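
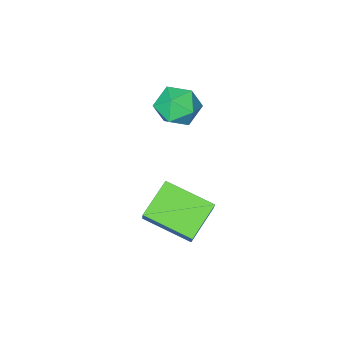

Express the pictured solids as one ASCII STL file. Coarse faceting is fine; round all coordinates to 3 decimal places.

solid 
facet normal -0.591 0.693 0.412
outer loop
vertex -3.149 -0.044 -0.668
vertex -3.84 -0.433 -1.005
vertex -3.558 -0.658 -0.222
endloop
endfacet
facet normal -0.007 0.591 0.807
outer loop
vertex -3.149 -0.044 -0.668
vertex -3.558 -0.658 -0.222
vertex -2.696 -0.634 -0.232
endloop
endfacet
facet normal 0.562 0.725 0.398
outer loop
vertex -3.149 -0.044 -0.668
vertex -2.696 -0.634 -0.232
vertex -2.445 -0.395 -1.022
endloop
endfacet
facet normal 0.329 0.911 -0.250
outer loop
vertex -3.149 -0.044 -0.668
vertex -2.445 -0.395 -1.022
vertex -3.152 -0.271 -1.5
endloop
endfacet
facet normal -0.384 0.891 -0.242
outer loop
vertex -3.149 -0.044 -0.668
vertex -3.152 -0.271 -1.5
vertex -3.84 -0.433 -1.005
endloop
endfacet
facet normal 0.014 -0.097 0.995
outer loop
vertex -2.696 -0.634 -0.232
vertex -3.558 -0.658 -0.222
vertex -3.108 -1.389 -0.3
endloop
endfacet
facet normal -0.932 0.069 0.356
outer loop
vertex -3.558 -0.658 -0.222
vertex -3.84 -0.433 -1.005
vertex -3.815 -1.265 -0.778
endloop
endfacet
facet normal -0.597 0.389 -0.702
outer loop
vertex -3.84 -0.433 -1.005
vertex -3.152 -0.271 -1.5
vertex -3.564 -1.026 -1.568
endloop
endfacet
facet normal 0.558 0.420 -0.716
outer loop
vertex -3.152 -0.271 -1.5
vertex -2.445 -0.395 -1.022
vertex -2.702 -1.002 -1.578
endloop
endfacet
facet normal 0.935 0.119 0.333
outer loop
vertex -2.445 -0.395 -1.022
vertex -2.696 -0.634 -0.232
vertex -2.42 -1.227 -0.795
endloop
endfacet
facet normal -0.329 -0.911 0.250
outer loop
vertex -3.111 -1.616 -1.132
vertex -3.108 -1.389 -0.3
vertex -3.815 -1.265 -0.778
endloop
endfacet
facet normal -0.562 -0.725 -0.398
outer loop
vertex -3.111 -1.616 -1.132
vertex -3.815 -1.265 -0.778
vertex -3.564 -1.026 -1.568
endloop
endfacet
facet normal 0.007 -0.591 -0.807
outer loop
vertex -3.111 -1.616 -1.132
vertex -3.564 -1.026 -1.568
vertex -2.702 -1.002 -1.578
endloop
endfacet
facet normal 0.591 -0.693 -0.412
outer loop
vertex -3.111 -1.616 -1.132
vertex -2.702 -1.002 -1.578
vertex -2.42 -1.227 -0.795
endloop
endfacet
facet normal 0.384 -0.891 0.242
outer loop
vertex -3.111 -1.616 -1.132
vertex -2.42 -1.227 -0.795
vertex -3.108 -1.389 -0.3
endloop
endfacet
facet normal -0.558 -0.420 0.716
outer loop
vertex -3.815 -1.265 -0.778
vertex -3.108 -1.389 -0.3
vertex -3.558 -0.658 -0.222
endloop
endfacet
facet normal -0.935 -0.119 -0.333
outer loop
vertex -3.564 -1.026 -1.568
vertex -3.815 -1.265 -0.778
vertex -3.84 -0.433 -1.005
endloop
endfacet
facet normal -0.014 0.097 -0.995
outer loop
vertex -2.702 -1.002 -1.578
vertex -3.564 -1.026 -1.568
vertex -3.152 -0.271 -1.5
endloop
endfacet
facet normal 0.932 -0.069 -0.356
outer loop
vertex -2.42 -1.227 -0.795
vertex -2.702 -1.002 -1.578
vertex -2.445 -0.395 -1.022
endloop
endfacet
facet normal 0.597 -0.389 0.702
outer loop
vertex -3.108 -1.389 -0.3
vertex -2.42 -1.227 -0.795
vertex -2.696 -0.634 -0.232
endloop
endfacet
facet normal -0.339 -0.494 -0.800
outer loop
vertex 0.12 1.656 -2.878
vertex -1.032 1.279 -2.157
vertex -0.688 3.087 -3.419
endloop
endfacet
facet normal 0.816 0.268 -0.512
outer loop
vertex -0.308 3.641 -2.523
vertex 0.12 1.656 -2.878
vertex -0.688 3.087 -3.419
endloop
endfacet
facet normal -0.339 -0.494 -0.801
outer loop
vertex -0.688 3.087 -3.419
vertex -1.032 1.279 -2.157
vertex -1.839 2.71 -2.699
endloop
endfacet
facet normal -0.467 0.827 -0.313
outer loop
vertex -1.839 2.71 -2.699
vertex -0.308 3.641 -2.523
vertex -0.688 3.087 -3.419
endloop
endfacet
facet normal 0.467 -0.827 0.313
outer loop
vertex 0.12 1.656 -2.878
vertex -0.652 1.833 -1.261
vertex -1.032 1.279 -2.157
endloop
endfacet
facet normal 0.817 0.268 -0.511
outer loop
vertex 0.499 2.21 -1.981
vertex 0.12 1.656 -2.878
vertex -0.308 3.641 -2.523
endloop
endfacet
facet normal 0.467 -0.827 0.313
outer loop
vertex 0.499 2.21 -1.981
vertex -0.652 1.833 -1.261
vertex 0.12 1.656 -2.878
endloop
endfacet
facet normal -0.817 -0.267 0.511
outer loop
vertex -1.032 1.279 -2.157
vertex -0.652 1.833 -1.261
vertex -1.839 2.71 -2.699
endloop
endfacet
facet normal -0.467 0.827 -0.313
outer loop
vertex -1.46 3.264 -1.802
vertex -0.308 3.641 -2.523
vertex -1.839 2.71 -2.699
endloop
endfacet
facet normal -0.817 -0.268 0.511
outer loop
vertex -1.839 2.71 -2.699
vertex -0.652 1.833 -1.261
vertex -1.46 3.264 -1.802
endloop
endfacet
facet normal 0.339 0.494 0.800
outer loop
vertex -1.46 3.264 -1.802
vertex 0.499 2.21 -1.981
vertex -0.308 3.641 -2.523
endloop
endfacet
facet normal 0.339 0.494 0.801
outer loop
vertex -0.652 1.833 -1.261
vertex 0.499 2.21 -1.981
vertex -1.46 3.264 -1.802
endloop
endfacet

endsolid


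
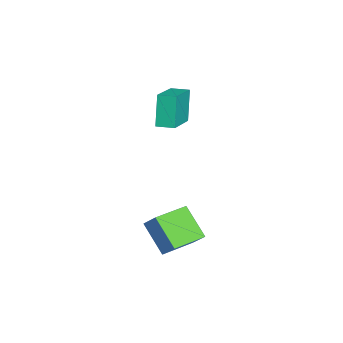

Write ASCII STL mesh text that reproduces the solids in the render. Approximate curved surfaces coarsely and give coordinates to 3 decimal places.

solid 
facet normal -0.891 0.242 -0.385
outer loop
vertex -3.5 -3.235 1.766
vertex -3.288 -2.363 1.823
vertex -2.816 -3.295 0.145
endloop
endfacet
facet normal -0.236 -0.970 -0.064
outer loop
vertex -0.892 -3.817 0.977
vertex -3.5 -3.235 1.766
vertex -2.816 -3.295 0.145
endloop
endfacet
facet normal -0.891 0.242 -0.385
outer loop
vertex -2.816 -3.295 0.145
vertex -3.288 -2.363 1.823
vertex -2.604 -2.422 0.203
endloop
endfacet
facet normal 0.389 -0.033 -0.921
outer loop
vertex -2.604 -2.422 0.203
vertex -0.892 -3.817 0.977
vertex -2.816 -3.295 0.145
endloop
endfacet
facet normal -0.389 0.034 0.921
outer loop
vertex -3.5 -3.235 1.766
vertex -1.364 -2.885 2.655
vertex -3.288 -2.363 1.823
endloop
endfacet
facet normal -0.236 -0.970 -0.064
outer loop
vertex -1.576 -3.758 2.597
vertex -3.5 -3.235 1.766
vertex -0.892 -3.817 0.977
endloop
endfacet
facet normal -0.389 0.033 0.921
outer loop
vertex -1.576 -3.758 2.597
vertex -1.364 -2.885 2.655
vertex -3.5 -3.235 1.766
endloop
endfacet
facet normal 0.235 0.970 0.064
outer loop
vertex -3.288 -2.363 1.823
vertex -1.364 -2.885 2.655
vertex -2.604 -2.422 0.203
endloop
endfacet
facet normal 0.388 -0.034 -0.921
outer loop
vertex -0.68 -2.945 1.034
vertex -0.892 -3.817 0.977
vertex -2.604 -2.422 0.203
endloop
endfacet
facet normal 0.236 0.970 0.064
outer loop
vertex -2.604 -2.422 0.203
vertex -1.364 -2.885 2.655
vertex -0.68 -2.945 1.034
endloop
endfacet
facet normal 0.891 -0.242 0.385
outer loop
vertex -0.68 -2.945 1.034
vertex -1.576 -3.758 2.597
vertex -0.892 -3.817 0.977
endloop
endfacet
facet normal 0.891 -0.242 0.385
outer loop
vertex -1.364 -2.885 2.655
vertex -1.576 -3.758 2.597
vertex -0.68 -2.945 1.034
endloop
endfacet
facet normal -0.685 0.724 -0.084
outer loop
vertex 0.796 -2.928 -3.553
vertex 1.276 -2.38 -2.743
vertex 1.858 -2.064 -4.767
endloop
endfacet
facet normal -0.441 -0.503 -0.743
outer loop
vertex 3.084 -3.36 -4.617
vertex 0.796 -2.928 -3.553
vertex 1.858 -2.064 -4.767
endloop
endfacet
facet normal -0.685 0.724 -0.084
outer loop
vertex 1.858 -2.064 -4.767
vertex 1.276 -2.38 -2.743
vertex 2.338 -1.516 -3.957
endloop
endfacet
facet normal 0.580 0.472 -0.663
outer loop
vertex 2.338 -1.516 -3.957
vertex 3.084 -3.36 -4.617
vertex 1.858 -2.064 -4.767
endloop
endfacet
facet normal -0.580 -0.472 0.663
outer loop
vertex 0.796 -2.928 -3.553
vertex 2.502 -3.676 -2.593
vertex 1.276 -2.38 -2.743
endloop
endfacet
facet normal -0.441 -0.503 -0.743
outer loop
vertex 2.022 -4.224 -3.403
vertex 0.796 -2.928 -3.553
vertex 3.084 -3.36 -4.617
endloop
endfacet
facet normal -0.580 -0.472 0.663
outer loop
vertex 2.022 -4.224 -3.403
vertex 2.502 -3.676 -2.593
vertex 0.796 -2.928 -3.553
endloop
endfacet
facet normal 0.441 0.503 0.743
outer loop
vertex 1.276 -2.38 -2.743
vertex 2.502 -3.676 -2.593
vertex 2.338 -1.516 -3.957
endloop
endfacet
facet normal 0.580 0.472 -0.663
outer loop
vertex 3.564 -2.812 -3.807
vertex 3.084 -3.36 -4.617
vertex 2.338 -1.516 -3.957
endloop
endfacet
facet normal 0.441 0.503 0.743
outer loop
vertex 2.338 -1.516 -3.957
vertex 2.502 -3.676 -2.593
vertex 3.564 -2.812 -3.807
endloop
endfacet
facet normal 0.685 -0.724 0.084
outer loop
vertex 3.564 -2.812 -3.807
vertex 2.022 -4.224 -3.403
vertex 3.084 -3.36 -4.617
endloop
endfacet
facet normal 0.685 -0.724 0.084
outer loop
vertex 2.502 -3.676 -2.593
vertex 2.022 -4.224 -3.403
vertex 3.564 -2.812 -3.807
endloop
endfacet

endsolid


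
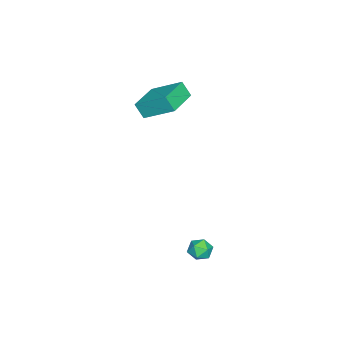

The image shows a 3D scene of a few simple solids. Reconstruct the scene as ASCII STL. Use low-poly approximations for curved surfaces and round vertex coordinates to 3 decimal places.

solid 
facet normal -0.786 0.410 0.463
outer loop
vertex 2.404 0.577 -2.194
vertex 2.784 0.735 -1.688
vertex 2.71 1.153 -2.184
endloop
endfacet
facet normal -0.854 0.458 -0.245
outer loop
vertex 2.404 0.577 -2.194
vertex 2.71 1.153 -2.184
vertex 2.683 0.807 -2.736
endloop
endfacet
facet normal -0.833 -0.203 -0.515
outer loop
vertex 2.404 0.577 -2.194
vertex 2.683 0.807 -2.736
vertex 2.741 0.177 -2.582
endloop
endfacet
facet normal -0.751 -0.659 0.027
outer loop
vertex 2.404 0.577 -2.194
vertex 2.741 0.177 -2.582
vertex 2.804 0.132 -1.935
endloop
endfacet
facet normal -0.723 -0.282 0.631
outer loop
vertex 2.404 0.577 -2.194
vertex 2.804 0.132 -1.935
vertex 2.784 0.735 -1.688
endloop
endfacet
facet normal -0.291 0.817 -0.498
outer loop
vertex 2.683 0.807 -2.736
vertex 2.71 1.153 -2.184
vertex 3.236 1.108 -2.565
endloop
endfacet
facet normal -0.180 0.739 0.649
outer loop
vertex 2.71 1.153 -2.184
vertex 2.784 0.735 -1.688
vertex 3.299 1.063 -1.918
endloop
endfacet
facet normal -0.078 -0.380 0.922
outer loop
vertex 2.784 0.735 -1.688
vertex 2.804 0.132 -1.935
vertex 3.357 0.433 -1.764
endloop
endfacet
facet normal -0.126 -0.990 -0.057
outer loop
vertex 2.804 0.132 -1.935
vertex 2.741 0.177 -2.582
vertex 3.33 0.087 -2.316
endloop
endfacet
facet normal -0.256 -0.252 -0.933
outer loop
vertex 2.741 0.177 -2.582
vertex 2.683 0.807 -2.736
vertex 3.256 0.505 -2.812
endloop
endfacet
facet normal 0.751 0.659 -0.027
outer loop
vertex 3.636 0.663 -2.306
vertex 3.236 1.108 -2.565
vertex 3.299 1.063 -1.918
endloop
endfacet
facet normal 0.833 0.203 0.515
outer loop
vertex 3.636 0.663 -2.306
vertex 3.299 1.063 -1.918
vertex 3.357 0.433 -1.764
endloop
endfacet
facet normal 0.854 -0.458 0.245
outer loop
vertex 3.636 0.663 -2.306
vertex 3.357 0.433 -1.764
vertex 3.33 0.087 -2.316
endloop
endfacet
facet normal 0.786 -0.410 -0.463
outer loop
vertex 3.636 0.663 -2.306
vertex 3.33 0.087 -2.316
vertex 3.256 0.505 -2.812
endloop
endfacet
facet normal 0.723 0.282 -0.631
outer loop
vertex 3.636 0.663 -2.306
vertex 3.256 0.505 -2.812
vertex 3.236 1.108 -2.565
endloop
endfacet
facet normal 0.126 0.990 0.057
outer loop
vertex 3.299 1.063 -1.918
vertex 3.236 1.108 -2.565
vertex 2.71 1.153 -2.184
endloop
endfacet
facet normal 0.256 0.252 0.933
outer loop
vertex 3.357 0.433 -1.764
vertex 3.299 1.063 -1.918
vertex 2.784 0.735 -1.688
endloop
endfacet
facet normal 0.291 -0.817 0.498
outer loop
vertex 3.33 0.087 -2.316
vertex 3.357 0.433 -1.764
vertex 2.804 0.132 -1.935
endloop
endfacet
facet normal 0.180 -0.739 -0.649
outer loop
vertex 3.256 0.505 -2.812
vertex 3.33 0.087 -2.316
vertex 2.741 0.177 -2.582
endloop
endfacet
facet normal 0.078 0.380 -0.922
outer loop
vertex 3.236 1.108 -2.565
vertex 3.256 0.505 -2.812
vertex 2.683 0.807 -2.736
endloop
endfacet
facet normal -0.991 0.126 -0.048
outer loop
vertex -4.21 -4.127 2.769
vertex -4.054 -2.525 3.76
vertex -4.109 -3.642 1.97
endloop
endfacet
facet normal -0.082 -0.847 -0.525
outer loop
vertex -2.286 -3.875 2.06
vertex -4.21 -4.127 2.769
vertex -4.109 -3.642 1.97
endloop
endfacet
facet normal -0.991 0.126 -0.048
outer loop
vertex -4.109 -3.642 1.97
vertex -4.054 -2.525 3.76
vertex -3.953 -2.04 2.961
endloop
endfacet
facet normal 0.108 0.515 -0.850
outer loop
vertex -3.953 -2.04 2.961
vertex -2.286 -3.875 2.06
vertex -4.109 -3.642 1.97
endloop
endfacet
facet normal -0.108 -0.515 0.850
outer loop
vertex -4.21 -4.127 2.769
vertex -2.231 -2.758 3.85
vertex -4.054 -2.525 3.76
endloop
endfacet
facet normal -0.082 -0.847 -0.525
outer loop
vertex -2.387 -4.36 2.859
vertex -4.21 -4.127 2.769
vertex -2.286 -3.875 2.06
endloop
endfacet
facet normal -0.108 -0.515 0.850
outer loop
vertex -2.387 -4.36 2.859
vertex -2.231 -2.758 3.85
vertex -4.21 -4.127 2.769
endloop
endfacet
facet normal 0.082 0.847 0.525
outer loop
vertex -4.054 -2.525 3.76
vertex -2.231 -2.758 3.85
vertex -3.953 -2.04 2.961
endloop
endfacet
facet normal 0.108 0.515 -0.850
outer loop
vertex -2.13 -2.273 3.051
vertex -2.286 -3.875 2.06
vertex -3.953 -2.04 2.961
endloop
endfacet
facet normal 0.082 0.847 0.525
outer loop
vertex -3.953 -2.04 2.961
vertex -2.231 -2.758 3.85
vertex -2.13 -2.273 3.051
endloop
endfacet
facet normal 0.991 -0.126 0.048
outer loop
vertex -2.13 -2.273 3.051
vertex -2.387 -4.36 2.859
vertex -2.286 -3.875 2.06
endloop
endfacet
facet normal 0.991 -0.126 0.048
outer loop
vertex -2.231 -2.758 3.85
vertex -2.387 -4.36 2.859
vertex -2.13 -2.273 3.051
endloop
endfacet

endsolid


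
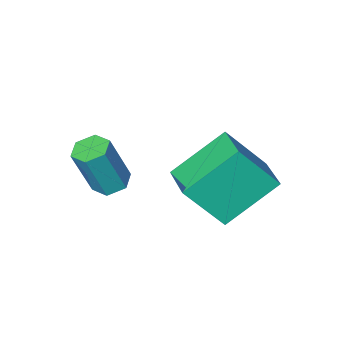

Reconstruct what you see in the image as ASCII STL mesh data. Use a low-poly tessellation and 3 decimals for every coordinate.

solid 
facet normal -0.552 0.301 -0.778
outer loop
vertex -3.976 2.421 -2.588
vertex -3.615 3.65 -2.369
vertex -2.404 2.174 -3.799
endloop
endfacet
facet normal -0.278 -0.946 -0.168
outer loop
vertex -1.405 1.63 -2.391
vertex -3.976 2.421 -2.588
vertex -2.404 2.174 -3.799
endloop
endfacet
facet normal -0.552 0.301 -0.778
outer loop
vertex -2.404 2.174 -3.799
vertex -3.615 3.65 -2.369
vertex -2.043 3.403 -3.58
endloop
endfacet
facet normal 0.786 -0.123 -0.605
outer loop
vertex -2.043 3.403 -3.58
vertex -1.405 1.63 -2.391
vertex -2.404 2.174 -3.799
endloop
endfacet
facet normal -0.786 0.123 0.605
outer loop
vertex -3.976 2.421 -2.588
vertex -2.616 3.106 -0.961
vertex -3.615 3.65 -2.369
endloop
endfacet
facet normal -0.278 -0.946 -0.168
outer loop
vertex -2.977 1.877 -1.18
vertex -3.976 2.421 -2.588
vertex -1.405 1.63 -2.391
endloop
endfacet
facet normal -0.786 0.123 0.605
outer loop
vertex -2.977 1.877 -1.18
vertex -2.616 3.106 -0.961
vertex -3.976 2.421 -2.588
endloop
endfacet
facet normal 0.278 0.946 0.168
outer loop
vertex -3.615 3.65 -2.369
vertex -2.616 3.106 -0.961
vertex -2.043 3.403 -3.58
endloop
endfacet
facet normal 0.786 -0.123 -0.605
outer loop
vertex -1.044 2.859 -2.172
vertex -1.405 1.63 -2.391
vertex -2.043 3.403 -3.58
endloop
endfacet
facet normal 0.278 0.946 0.168
outer loop
vertex -2.043 3.403 -3.58
vertex -2.616 3.106 -0.961
vertex -1.044 2.859 -2.172
endloop
endfacet
facet normal 0.552 -0.301 0.778
outer loop
vertex -1.044 2.859 -2.172
vertex -2.977 1.877 -1.18
vertex -1.405 1.63 -2.391
endloop
endfacet
facet normal 0.552 -0.301 0.778
outer loop
vertex -2.616 3.106 -0.961
vertex -2.977 1.877 -1.18
vertex -1.044 2.859 -2.172
endloop
endfacet
facet normal -0.333 0.063 -0.941
outer loop
vertex -0.167 0.312 -3.844
vertex -0.558 -0.116 -3.734
vertex -0.706 0.448 -3.644
endloop
endfacet
facet normal 0.238 0.971 -0.020
outer loop
vertex -0.167 0.312 -3.844
vertex -0.706 0.448 -3.644
vertex 0.408 0.205 -2.216
endloop
endfacet
facet normal 0.237 0.971 -0.019
outer loop
vertex 0.408 0.205 -2.216
vertex -0.706 0.448 -3.644
vertex -0.13 0.34 -2.016
endloop
endfacet
facet normal 0.334 -0.062 0.941
outer loop
vertex 0.408 0.205 -2.216
vertex -0.13 0.34 -2.016
vertex 0.018 -0.224 -2.106
endloop
endfacet
facet normal -0.332 0.063 -0.941
outer loop
vertex -0.706 0.448 -3.644
vertex -0.558 -0.116 -3.734
vertex -1.096 0.019 -3.535
endloop
endfacet
facet normal -0.673 0.684 0.283
outer loop
vertex -0.706 0.448 -3.644
vertex -1.096 0.019 -3.535
vertex -0.13 0.34 -2.016
endloop
endfacet
facet normal -0.671 0.685 0.282
outer loop
vertex -0.13 0.34 -2.016
vertex -1.096 0.019 -3.535
vertex -0.521 -0.088 -1.907
endloop
endfacet
facet normal 0.332 -0.063 0.941
outer loop
vertex -0.13 0.34 -2.016
vertex -0.521 -0.088 -1.907
vertex 0.018 -0.224 -2.106
endloop
endfacet
facet normal -0.333 0.061 -0.941
outer loop
vertex -1.096 0.019 -3.535
vertex -0.558 -0.116 -3.734
vertex -0.948 -0.545 -3.624
endloop
endfacet
facet normal -0.909 -0.286 0.302
outer loop
vertex -1.096 0.019 -3.535
vertex -0.948 -0.545 -3.624
vertex -0.521 -0.088 -1.907
endloop
endfacet
facet normal -0.909 -0.286 0.302
outer loop
vertex -0.521 -0.088 -1.907
vertex -0.948 -0.545 -3.624
vertex -0.373 -0.652 -1.996
endloop
endfacet
facet normal 0.332 -0.061 0.941
outer loop
vertex -0.521 -0.088 -1.907
vertex -0.373 -0.652 -1.996
vertex 0.018 -0.224 -2.106
endloop
endfacet
facet normal -0.334 0.062 -0.941
outer loop
vertex -0.948 -0.545 -3.624
vertex -0.558 -0.116 -3.734
vertex -0.41 -0.68 -3.824
endloop
endfacet
facet normal -0.236 -0.971 0.020
outer loop
vertex -0.948 -0.545 -3.624
vertex -0.41 -0.68 -3.824
vertex -0.373 -0.652 -1.996
endloop
endfacet
facet normal -0.238 -0.971 0.020
outer loop
vertex -0.373 -0.652 -1.996
vertex -0.41 -0.68 -3.824
vertex 0.166 -0.788 -2.196
endloop
endfacet
facet normal 0.333 -0.063 0.941
outer loop
vertex -0.373 -0.652 -1.996
vertex 0.166 -0.788 -2.196
vertex 0.018 -0.224 -2.106
endloop
endfacet
facet normal -0.332 0.063 -0.941
outer loop
vertex -0.41 -0.68 -3.824
vertex -0.558 -0.116 -3.734
vertex -0.019 -0.252 -3.933
endloop
endfacet
facet normal 0.671 -0.685 -0.283
outer loop
vertex -0.41 -0.68 -3.824
vertex -0.019 -0.252 -3.933
vertex 0.166 -0.788 -2.196
endloop
endfacet
facet normal 0.673 -0.684 -0.283
outer loop
vertex 0.166 -0.788 -2.196
vertex -0.019 -0.252 -3.933
vertex 0.556 -0.359 -2.305
endloop
endfacet
facet normal 0.332 -0.063 0.941
outer loop
vertex 0.166 -0.788 -2.196
vertex 0.556 -0.359 -2.305
vertex 0.018 -0.224 -2.106
endloop
endfacet
facet normal -0.332 0.061 -0.941
outer loop
vertex -0.019 -0.252 -3.933
vertex -0.558 -0.116 -3.734
vertex -0.167 0.312 -3.844
endloop
endfacet
facet normal 0.909 0.286 -0.302
outer loop
vertex -0.019 -0.252 -3.933
vertex -0.167 0.312 -3.844
vertex 0.556 -0.359 -2.305
endloop
endfacet
facet normal 0.909 0.286 -0.302
outer loop
vertex 0.556 -0.359 -2.305
vertex -0.167 0.312 -3.844
vertex 0.408 0.205 -2.216
endloop
endfacet
facet normal 0.333 -0.061 0.941
outer loop
vertex 0.556 -0.359 -2.305
vertex 0.408 0.205 -2.216
vertex 0.018 -0.224 -2.106
endloop
endfacet

endsolid


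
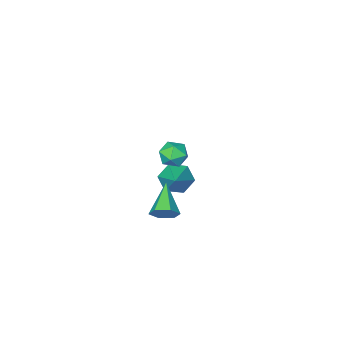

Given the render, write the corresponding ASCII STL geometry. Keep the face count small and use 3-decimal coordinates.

solid 
facet normal -0.828 0.524 0.199
outer loop
vertex 1.1 1.722 3.667
vertex 1.135 1.495 4.41
vertex 1.494 2.148 4.185
endloop
endfacet
facet normal -0.458 0.825 -0.331
outer loop
vertex 1.1 1.722 3.667
vertex 1.494 2.148 4.185
vertex 1.789 2.027 3.475
endloop
endfacet
facet normal -0.390 0.345 -0.854
outer loop
vertex 1.1 1.722 3.667
vertex 1.789 2.027 3.475
vertex 1.613 1.3 3.262
endloop
endfacet
facet normal -0.719 -0.253 -0.647
outer loop
vertex 1.1 1.722 3.667
vertex 1.613 1.3 3.262
vertex 1.209 0.971 3.84
endloop
endfacet
facet normal -0.990 -0.143 0.003
outer loop
vertex 1.1 1.722 3.667
vertex 1.209 0.971 3.84
vertex 1.135 1.495 4.41
endloop
endfacet
facet normal 0.196 0.977 -0.085
outer loop
vertex 1.789 2.027 3.475
vertex 1.494 2.148 4.185
vertex 2.251 1.989 4.1
endloop
endfacet
facet normal -0.404 0.489 0.773
outer loop
vertex 1.494 2.148 4.185
vertex 1.135 1.495 4.41
vertex 1.847 1.66 4.678
endloop
endfacet
facet normal -0.666 -0.590 0.456
outer loop
vertex 1.135 1.495 4.41
vertex 1.209 0.971 3.84
vertex 1.671 0.933 4.465
endloop
endfacet
facet normal -0.229 -0.769 -0.597
outer loop
vertex 1.209 0.971 3.84
vertex 1.613 1.3 3.262
vertex 1.966 0.812 3.755
endloop
endfacet
facet normal 0.304 0.199 -0.931
outer loop
vertex 1.613 1.3 3.262
vertex 1.789 2.027 3.475
vertex 2.325 1.465 3.53
endloop
endfacet
facet normal 0.719 0.253 0.647
outer loop
vertex 2.36 1.238 4.273
vertex 2.251 1.989 4.1
vertex 1.847 1.66 4.678
endloop
endfacet
facet normal 0.390 -0.345 0.854
outer loop
vertex 2.36 1.238 4.273
vertex 1.847 1.66 4.678
vertex 1.671 0.933 4.465
endloop
endfacet
facet normal 0.458 -0.825 0.331
outer loop
vertex 2.36 1.238 4.273
vertex 1.671 0.933 4.465
vertex 1.966 0.812 3.755
endloop
endfacet
facet normal 0.828 -0.524 -0.199
outer loop
vertex 2.36 1.238 4.273
vertex 1.966 0.812 3.755
vertex 2.325 1.465 3.53
endloop
endfacet
facet normal 0.990 0.143 -0.003
outer loop
vertex 2.36 1.238 4.273
vertex 2.325 1.465 3.53
vertex 2.251 1.989 4.1
endloop
endfacet
facet normal 0.229 0.769 0.597
outer loop
vertex 1.847 1.66 4.678
vertex 2.251 1.989 4.1
vertex 1.494 2.148 4.185
endloop
endfacet
facet normal -0.304 -0.199 0.931
outer loop
vertex 1.671 0.933 4.465
vertex 1.847 1.66 4.678
vertex 1.135 1.495 4.41
endloop
endfacet
facet normal -0.196 -0.977 0.085
outer loop
vertex 1.966 0.812 3.755
vertex 1.671 0.933 4.465
vertex 1.209 0.971 3.84
endloop
endfacet
facet normal 0.404 -0.489 -0.773
outer loop
vertex 2.325 1.465 3.53
vertex 1.966 0.812 3.755
vertex 1.613 1.3 3.262
endloop
endfacet
facet normal 0.666 0.590 -0.456
outer loop
vertex 2.251 1.989 4.1
vertex 2.325 1.465 3.53
vertex 1.789 2.027 3.475
endloop
endfacet
facet normal -0.507 -0.670 -0.543
outer loop
vertex -1.241 -3.521 -3.221
vertex -1.926 -3.523 -2.578
vertex -1.958 -2.917 -3.296
endloop
endfacet
facet normal 0.575 0.616 -0.539
outer loop
vertex -1.241 -3.521 -3.221
vertex -1.958 -2.917 -3.296
vertex -1.014 -2.317 -1.602
endloop
endfacet
facet normal -0.507 -0.670 -0.543
outer loop
vertex -1.958 -2.917 -3.296
vertex -1.926 -3.523 -2.578
vertex -2.643 -2.92 -2.653
endloop
endfacet
facet normal -0.211 0.952 -0.220
outer loop
vertex -1.958 -2.917 -3.296
vertex -2.643 -2.92 -2.653
vertex -1.014 -2.317 -1.602
endloop
endfacet
facet normal -0.507 -0.670 -0.543
outer loop
vertex -2.643 -2.92 -2.653
vertex -1.926 -3.523 -2.578
vertex -2.612 -3.525 -1.935
endloop
endfacet
facet normal -0.576 0.613 0.541
outer loop
vertex -2.643 -2.92 -2.653
vertex -2.612 -3.525 -1.935
vertex -1.014 -2.317 -1.602
endloop
endfacet
facet normal -0.507 -0.670 -0.543
outer loop
vertex -2.612 -3.525 -1.935
vertex -1.926 -3.523 -2.578
vertex -1.895 -4.128 -1.86
endloop
endfacet
facet normal -0.157 -0.064 0.986
outer loop
vertex -2.612 -3.525 -1.935
vertex -1.895 -4.128 -1.86
vertex -1.014 -2.317 -1.602
endloop
endfacet
facet normal -0.507 -0.670 -0.542
outer loop
vertex -1.895 -4.128 -1.86
vertex -1.926 -3.523 -2.578
vertex -1.21 -4.126 -2.503
endloop
endfacet
facet normal 0.628 -0.400 0.668
outer loop
vertex -1.895 -4.128 -1.86
vertex -1.21 -4.126 -2.503
vertex -1.014 -2.317 -1.602
endloop
endfacet
facet normal -0.507 -0.670 -0.542
outer loop
vertex -1.21 -4.126 -2.503
vertex -1.926 -3.523 -2.578
vertex -1.241 -3.521 -3.221
endloop
endfacet
facet normal 0.994 -0.061 -0.094
outer loop
vertex -1.21 -4.126 -2.503
vertex -1.241 -3.521 -3.221
vertex -1.014 -2.317 -1.602
endloop
endfacet
facet normal 0.522 0.679 -0.516
outer loop
vertex 2.273 0.719 -0.248
vertex 1.731 0.742 -0.766
vertex 1.708 1.207 -0.177
endloop
endfacet
facet normal 0.212 0.104 0.972
outer loop
vertex 2.273 0.719 -0.248
vertex 1.708 1.207 -0.177
vertex 0.729 -0.562 0.226
endloop
endfacet
facet normal 0.521 0.680 -0.516
outer loop
vertex 1.708 1.207 -0.177
vertex 1.731 0.742 -0.766
vertex 1.165 1.23 -0.695
endloop
endfacet
facet normal -0.596 0.477 0.646
outer loop
vertex 1.708 1.207 -0.177
vertex 1.165 1.23 -0.695
vertex 0.729 -0.562 0.226
endloop
endfacet
facet normal 0.521 0.680 -0.516
outer loop
vertex 1.165 1.23 -0.695
vertex 1.731 0.742 -0.766
vertex 1.188 0.766 -1.283
endloop
endfacet
facet normal -0.975 0.155 -0.160
outer loop
vertex 1.165 1.23 -0.695
vertex 1.188 0.766 -1.283
vertex 0.729 -0.562 0.226
endloop
endfacet
facet normal 0.522 0.679 -0.516
outer loop
vertex 1.188 0.766 -1.283
vertex 1.731 0.742 -0.766
vertex 1.753 0.278 -1.354
endloop
endfacet
facet normal -0.546 -0.539 -0.641
outer loop
vertex 1.188 0.766 -1.283
vertex 1.753 0.278 -1.354
vertex 0.729 -0.562 0.226
endloop
endfacet
facet normal 0.522 0.679 -0.516
outer loop
vertex 1.753 0.278 -1.354
vertex 1.731 0.742 -0.766
vertex 2.296 0.254 -0.837
endloop
endfacet
facet normal 0.261 -0.912 -0.316
outer loop
vertex 1.753 0.278 -1.354
vertex 2.296 0.254 -0.837
vertex 0.729 -0.562 0.226
endloop
endfacet
facet normal 0.522 0.679 -0.516
outer loop
vertex 2.296 0.254 -0.837
vertex 1.731 0.742 -0.766
vertex 2.273 0.719 -0.248
endloop
endfacet
facet normal 0.641 -0.590 0.491
outer loop
vertex 2.296 0.254 -0.837
vertex 2.273 0.719 -0.248
vertex 0.729 -0.562 0.226
endloop
endfacet

endsolid


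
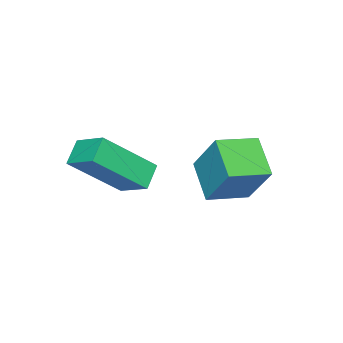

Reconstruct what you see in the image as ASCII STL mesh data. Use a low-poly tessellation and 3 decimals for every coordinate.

solid 
facet normal -0.832 -0.200 0.517
outer loop
vertex 0.497 -2.375 1.198
vertex -0.551 -1.445 -0.129
vertex 0.377 -3.297 0.648
endloop
endfacet
facet normal 0.543 -0.481 0.688
outer loop
vertex 1.051 -3.135 0.229
vertex 0.497 -2.375 1.198
vertex 0.377 -3.297 0.648
endloop
endfacet
facet normal -0.832 -0.200 0.517
outer loop
vertex 0.377 -3.297 0.648
vertex -0.551 -1.445 -0.129
vertex -0.671 -2.367 -0.68
endloop
endfacet
facet normal -0.112 -0.853 -0.509
outer loop
vertex -0.671 -2.367 -0.68
vertex 1.051 -3.135 0.229
vertex 0.377 -3.297 0.648
endloop
endfacet
facet normal 0.112 0.853 0.510
outer loop
vertex 0.497 -2.375 1.198
vertex 0.123 -1.283 -0.548
vertex -0.551 -1.445 -0.129
endloop
endfacet
facet normal 0.543 -0.482 0.688
outer loop
vertex 1.171 -2.213 0.78
vertex 0.497 -2.375 1.198
vertex 1.051 -3.135 0.229
endloop
endfacet
facet normal 0.111 0.853 0.510
outer loop
vertex 1.171 -2.213 0.78
vertex 0.123 -1.283 -0.548
vertex 0.497 -2.375 1.198
endloop
endfacet
facet normal -0.543 0.482 -0.688
outer loop
vertex -0.551 -1.445 -0.129
vertex 0.123 -1.283 -0.548
vertex -0.671 -2.367 -0.68
endloop
endfacet
facet normal -0.111 -0.853 -0.510
outer loop
vertex 0.003 -2.205 -1.098
vertex 1.051 -3.135 0.229
vertex -0.671 -2.367 -0.68
endloop
endfacet
facet normal -0.543 0.481 -0.688
outer loop
vertex -0.671 -2.367 -0.68
vertex 0.123 -1.283 -0.548
vertex 0.003 -2.205 -1.098
endloop
endfacet
facet normal 0.832 0.201 -0.517
outer loop
vertex 0.003 -2.205 -1.098
vertex 1.171 -2.213 0.78
vertex 1.051 -3.135 0.229
endloop
endfacet
facet normal 0.832 0.200 -0.517
outer loop
vertex 0.123 -1.283 -0.548
vertex 1.171 -2.213 0.78
vertex 0.003 -2.205 -1.098
endloop
endfacet
facet normal -0.564 -0.677 0.472
outer loop
vertex -1.881 -0.525 0.434
vertex -2.903 0.15 0.181
vertex -2.071 -1.33 -0.947
endloop
endfacet
facet normal 0.817 -0.540 0.202
outer loop
vertex -1.337 -0.45 -1.561
vertex -1.881 -0.525 0.434
vertex -2.071 -1.33 -0.947
endloop
endfacet
facet normal -0.564 -0.677 0.472
outer loop
vertex -2.071 -1.33 -0.947
vertex -2.903 0.15 0.181
vertex -3.092 -0.656 -1.2
endloop
endfacet
facet normal -0.118 -0.500 -0.858
outer loop
vertex -3.092 -0.656 -1.2
vertex -1.337 -0.45 -1.561
vertex -2.071 -1.33 -0.947
endloop
endfacet
facet normal 0.118 0.500 0.858
outer loop
vertex -1.881 -0.525 0.434
vertex -2.169 1.03 -0.433
vertex -2.903 0.15 0.181
endloop
endfacet
facet normal 0.818 -0.539 0.203
outer loop
vertex -1.148 0.356 -0.18
vertex -1.881 -0.525 0.434
vertex -1.337 -0.45 -1.561
endloop
endfacet
facet normal 0.118 0.500 0.858
outer loop
vertex -1.148 0.356 -0.18
vertex -2.169 1.03 -0.433
vertex -1.881 -0.525 0.434
endloop
endfacet
facet normal -0.817 0.540 -0.203
outer loop
vertex -2.903 0.15 0.181
vertex -2.169 1.03 -0.433
vertex -3.092 -0.656 -1.2
endloop
endfacet
facet normal -0.118 -0.500 -0.858
outer loop
vertex -2.359 0.225 -1.814
vertex -1.337 -0.45 -1.561
vertex -3.092 -0.656 -1.2
endloop
endfacet
facet normal -0.817 0.539 -0.202
outer loop
vertex -3.092 -0.656 -1.2
vertex -2.169 1.03 -0.433
vertex -2.359 0.225 -1.814
endloop
endfacet
facet normal 0.564 0.677 -0.472
outer loop
vertex -2.359 0.225 -1.814
vertex -1.148 0.356 -0.18
vertex -1.337 -0.45 -1.561
endloop
endfacet
facet normal 0.564 0.677 -0.472
outer loop
vertex -2.169 1.03 -0.433
vertex -1.148 0.356 -0.18
vertex -2.359 0.225 -1.814
endloop
endfacet

endsolid


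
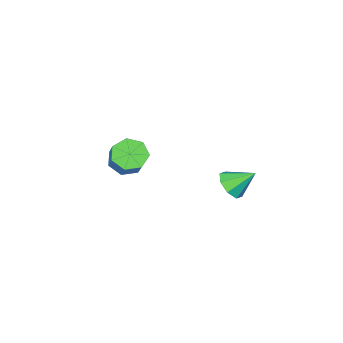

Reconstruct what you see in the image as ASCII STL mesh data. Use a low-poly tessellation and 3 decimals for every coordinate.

solid 
facet normal 0.545 -0.542 -0.639
outer loop
vertex -2.45 0.712 -0.231
vertex -3.15 0.693 -0.812
vertex -2.441 1.247 -0.677
endloop
endfacet
facet normal 0.474 0.559 0.680
outer loop
vertex -2.45 0.712 -0.231
vertex -2.441 1.247 -0.677
vertex -3.99 1.527 0.172
endloop
endfacet
facet normal 0.546 -0.542 -0.639
outer loop
vertex -2.441 1.247 -0.677
vertex -3.15 0.693 -0.812
vertex -2.847 1.457 -1.202
endloop
endfacet
facet normal 0.266 0.948 0.173
outer loop
vertex -2.441 1.247 -0.677
vertex -2.847 1.457 -1.202
vertex -3.99 1.527 0.172
endloop
endfacet
facet normal 0.546 -0.542 -0.639
outer loop
vertex -2.847 1.457 -1.202
vertex -3.15 0.693 -0.812
vertex -3.431 1.219 -1.499
endloop
endfacet
facet normal -0.250 0.934 -0.256
outer loop
vertex -2.847 1.457 -1.202
vertex -3.431 1.219 -1.499
vertex -3.99 1.527 0.172
endloop
endfacet
facet normal 0.546 -0.542 -0.639
outer loop
vertex -3.431 1.219 -1.499
vertex -3.15 0.693 -0.812
vertex -3.849 0.673 -1.393
endloop
endfacet
facet normal -0.774 0.524 -0.356
outer loop
vertex -3.431 1.219 -1.499
vertex -3.849 0.673 -1.393
vertex -3.99 1.527 0.172
endloop
endfacet
facet normal 0.546 -0.542 -0.638
outer loop
vertex -3.849 0.673 -1.393
vertex -3.15 0.693 -0.812
vertex -3.859 0.138 -0.947
endloop
endfacet
facet normal -0.997 -0.039 -0.069
outer loop
vertex -3.849 0.673 -1.393
vertex -3.859 0.138 -0.947
vertex -3.99 1.527 0.172
endloop
endfacet
facet normal 0.546 -0.541 -0.640
outer loop
vertex -3.859 0.138 -0.947
vertex -3.15 0.693 -0.812
vertex -3.452 -0.072 -0.422
endloop
endfacet
facet normal -0.789 -0.429 0.440
outer loop
vertex -3.859 0.138 -0.947
vertex -3.452 -0.072 -0.422
vertex -3.99 1.527 0.172
endloop
endfacet
facet normal 0.547 -0.541 -0.639
outer loop
vertex -3.452 -0.072 -0.422
vertex -3.15 0.693 -0.812
vertex -2.869 0.166 -0.125
endloop
endfacet
facet normal -0.273 -0.414 0.868
outer loop
vertex -3.452 -0.072 -0.422
vertex -2.869 0.166 -0.125
vertex -3.99 1.527 0.172
endloop
endfacet
facet normal 0.545 -0.542 -0.639
outer loop
vertex -2.869 0.166 -0.125
vertex -3.15 0.693 -0.812
vertex -2.45 0.712 -0.231
endloop
endfacet
facet normal 0.251 -0.005 0.968
outer loop
vertex -2.869 0.166 -0.125
vertex -2.45 0.712 -0.231
vertex -3.99 1.527 0.172
endloop
endfacet
facet normal -0.335 -0.596 -0.730
outer loop
vertex 3.107 0.147 2.685
vertex 2.506 -0.221 3.261
vertex 2.402 0.502 2.719
endloop
endfacet
facet normal 0.302 0.666 -0.682
outer loop
vertex 3.107 0.147 2.685
vertex 2.402 0.502 2.719
vertex 3.694 1.189 3.962
endloop
endfacet
facet normal 0.302 0.666 -0.682
outer loop
vertex 3.694 1.189 3.962
vertex 2.402 0.502 2.719
vertex 2.989 1.544 3.996
endloop
endfacet
facet normal 0.335 0.596 0.729
outer loop
vertex 3.694 1.189 3.962
vertex 2.989 1.544 3.996
vertex 3.094 0.821 4.539
endloop
endfacet
facet normal -0.335 -0.596 -0.730
outer loop
vertex 2.402 0.502 2.719
vertex 2.506 -0.221 3.261
vertex 1.776 0.312 3.161
endloop
endfacet
facet normal -0.509 0.767 -0.391
outer loop
vertex 2.402 0.502 2.719
vertex 1.776 0.312 3.161
vertex 2.989 1.544 3.996
endloop
endfacet
facet normal -0.509 0.767 -0.392
outer loop
vertex 2.989 1.544 3.996
vertex 1.776 0.312 3.161
vertex 2.363 1.355 4.439
endloop
endfacet
facet normal 0.336 0.596 0.729
outer loop
vertex 2.989 1.544 3.996
vertex 2.363 1.355 4.439
vertex 3.094 0.821 4.539
endloop
endfacet
facet normal -0.335 -0.596 -0.729
outer loop
vertex 1.776 0.312 3.161
vertex 2.506 -0.221 3.261
vertex 1.7 -0.279 3.679
endloop
endfacet
facet normal -0.937 0.290 0.194
outer loop
vertex 1.776 0.312 3.161
vertex 1.7 -0.279 3.679
vertex 2.363 1.355 4.439
endloop
endfacet
facet normal -0.937 0.290 0.194
outer loop
vertex 2.363 1.355 4.439
vertex 1.7 -0.279 3.679
vertex 2.287 0.764 4.956
endloop
endfacet
facet normal 0.335 0.596 0.730
outer loop
vertex 2.363 1.355 4.439
vertex 2.287 0.764 4.956
vertex 3.094 0.821 4.539
endloop
endfacet
facet normal -0.336 -0.596 -0.730
outer loop
vertex 1.7 -0.279 3.679
vertex 2.506 -0.221 3.261
vertex 2.231 -0.827 3.882
endloop
endfacet
facet normal -0.660 -0.404 0.634
outer loop
vertex 1.7 -0.279 3.679
vertex 2.231 -0.827 3.882
vertex 2.287 0.764 4.956
endloop
endfacet
facet normal -0.660 -0.404 0.634
outer loop
vertex 2.287 0.764 4.956
vertex 2.231 -0.827 3.882
vertex 2.818 0.216 5.159
endloop
endfacet
facet normal 0.335 0.595 0.730
outer loop
vertex 2.287 0.764 4.956
vertex 2.818 0.216 5.159
vertex 3.094 0.821 4.539
endloop
endfacet
facet normal -0.335 -0.596 -0.730
outer loop
vertex 2.231 -0.827 3.882
vertex 2.506 -0.221 3.261
vertex 2.97 -0.919 3.618
endloop
endfacet
facet normal 0.114 -0.794 0.596
outer loop
vertex 2.231 -0.827 3.882
vertex 2.97 -0.919 3.618
vertex 2.818 0.216 5.159
endloop
endfacet
facet normal 0.114 -0.794 0.596
outer loop
vertex 2.818 0.216 5.159
vertex 2.97 -0.919 3.618
vertex 3.557 0.124 4.895
endloop
endfacet
facet normal 0.335 0.595 0.730
outer loop
vertex 2.818 0.216 5.159
vertex 3.557 0.124 4.895
vertex 3.094 0.821 4.539
endloop
endfacet
facet normal -0.335 -0.596 -0.730
outer loop
vertex 2.97 -0.919 3.618
vertex 2.506 -0.221 3.261
vertex 3.359 -0.485 3.085
endloop
endfacet
facet normal 0.803 -0.586 0.109
outer loop
vertex 2.97 -0.919 3.618
vertex 3.359 -0.485 3.085
vertex 3.557 0.124 4.895
endloop
endfacet
facet normal 0.803 -0.586 0.109
outer loop
vertex 3.557 0.124 4.895
vertex 3.359 -0.485 3.085
vertex 3.946 0.557 4.362
endloop
endfacet
facet normal 0.336 0.596 0.729
outer loop
vertex 3.557 0.124 4.895
vertex 3.946 0.557 4.362
vertex 3.094 0.821 4.539
endloop
endfacet
facet normal -0.335 -0.596 -0.730
outer loop
vertex 3.359 -0.485 3.085
vertex 2.506 -0.221 3.261
vertex 3.107 0.147 2.685
endloop
endfacet
facet normal 0.886 0.063 -0.459
outer loop
vertex 3.359 -0.485 3.085
vertex 3.107 0.147 2.685
vertex 3.946 0.557 4.362
endloop
endfacet
facet normal 0.886 0.063 -0.459
outer loop
vertex 3.946 0.557 4.362
vertex 3.107 0.147 2.685
vertex 3.694 1.189 3.962
endloop
endfacet
facet normal 0.336 0.596 0.729
outer loop
vertex 3.946 0.557 4.362
vertex 3.694 1.189 3.962
vertex 3.094 0.821 4.539
endloop
endfacet

endsolid


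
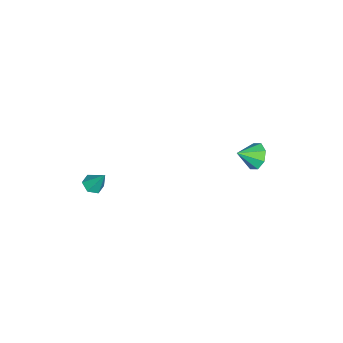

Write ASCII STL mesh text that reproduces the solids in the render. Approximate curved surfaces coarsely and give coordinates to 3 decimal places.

solid 
facet normal -0.493 0.699 -0.519
outer loop
vertex -0.352 4.528 -2.27
vertex -0.903 3.94 -2.539
vertex -0.862 4.464 -1.872
endloop
endfacet
facet normal 0.583 0.221 0.782
outer loop
vertex -0.352 4.528 -2.27
vertex -0.862 4.464 -1.872
vertex -0.297 3.08 -1.901
endloop
endfacet
facet normal -0.493 0.699 -0.518
outer loop
vertex -0.862 4.464 -1.872
vertex -0.903 3.94 -2.539
vertex -1.396 4.093 -1.864
endloop
endfacet
facet normal 0.023 -0.012 1.000
outer loop
vertex -0.862 4.464 -1.872
vertex -1.396 4.093 -1.864
vertex -0.297 3.08 -1.901
endloop
endfacet
facet normal -0.493 0.699 -0.518
outer loop
vertex -1.396 4.093 -1.864
vertex -0.903 3.94 -2.539
vertex -1.642 3.632 -2.252
endloop
endfacet
facet normal -0.396 -0.458 0.796
outer loop
vertex -1.396 4.093 -1.864
vertex -1.642 3.632 -2.252
vertex -0.297 3.08 -1.901
endloop
endfacet
facet normal -0.493 0.698 -0.519
outer loop
vertex -1.642 3.632 -2.252
vertex -0.903 3.94 -2.539
vertex -1.454 3.351 -2.808
endloop
endfacet
facet normal -0.427 -0.857 0.289
outer loop
vertex -1.642 3.632 -2.252
vertex -1.454 3.351 -2.808
vertex -0.297 3.08 -1.901
endloop
endfacet
facet normal -0.493 0.698 -0.519
outer loop
vertex -1.454 3.351 -2.808
vertex -0.903 3.94 -2.539
vertex -0.944 3.415 -3.207
endloop
endfacet
facet normal -0.053 -0.973 -0.224
outer loop
vertex -1.454 3.351 -2.808
vertex -0.944 3.415 -3.207
vertex -0.297 3.08 -1.901
endloop
endfacet
facet normal -0.492 0.699 -0.519
outer loop
vertex -0.944 3.415 -3.207
vertex -0.903 3.94 -2.539
vertex -0.41 3.786 -3.214
endloop
endfacet
facet normal 0.508 -0.740 -0.441
outer loop
vertex -0.944 3.415 -3.207
vertex -0.41 3.786 -3.214
vertex -0.297 3.08 -1.901
endloop
endfacet
facet normal -0.492 0.699 -0.519
outer loop
vertex -0.41 3.786 -3.214
vertex -0.903 3.94 -2.539
vertex -0.164 4.247 -2.826
endloop
endfacet
facet normal 0.926 -0.294 -0.238
outer loop
vertex -0.41 3.786 -3.214
vertex -0.164 4.247 -2.826
vertex -0.297 3.08 -1.901
endloop
endfacet
facet normal -0.492 0.699 -0.519
outer loop
vertex -0.164 4.247 -2.826
vertex -0.903 3.94 -2.539
vertex -0.352 4.528 -2.27
endloop
endfacet
facet normal 0.957 0.105 0.270
outer loop
vertex -0.164 4.247 -2.826
vertex -0.352 4.528 -2.27
vertex -0.297 3.08 -1.901
endloop
endfacet
facet normal -0.129 -0.519 -0.845
outer loop
vertex 3.781 -3.652 -3.02
vertex 3.17 -3.556 -2.986
vertex 3.53 -3.153 -3.288
endloop
endfacet
facet normal 0.892 0.453 0.008
outer loop
vertex 3.781 -3.652 -3.02
vertex 3.53 -3.153 -3.288
vertex 3.35 -2.824 -1.794
endloop
endfacet
facet normal -0.128 -0.519 -0.845
outer loop
vertex 3.53 -3.153 -3.288
vertex 3.17 -3.556 -2.986
vertex 2.918 -3.057 -3.254
endloop
endfacet
facet normal 0.141 0.970 -0.197
outer loop
vertex 3.53 -3.153 -3.288
vertex 2.918 -3.057 -3.254
vertex 3.35 -2.824 -1.794
endloop
endfacet
facet normal -0.127 -0.518 -0.846
outer loop
vertex 2.918 -3.057 -3.254
vertex 3.17 -3.556 -2.986
vertex 2.558 -3.461 -2.952
endloop
endfacet
facet normal -0.706 0.702 0.097
outer loop
vertex 2.918 -3.057 -3.254
vertex 2.558 -3.461 -2.952
vertex 3.35 -2.824 -1.794
endloop
endfacet
facet normal -0.128 -0.520 -0.845
outer loop
vertex 2.558 -3.461 -2.952
vertex 3.17 -3.556 -2.986
vertex 2.809 -3.96 -2.683
endloop
endfacet
facet normal -0.801 -0.083 0.593
outer loop
vertex 2.558 -3.461 -2.952
vertex 2.809 -3.96 -2.683
vertex 3.35 -2.824 -1.794
endloop
endfacet
facet normal -0.128 -0.520 -0.845
outer loop
vertex 2.809 -3.96 -2.683
vertex 3.17 -3.556 -2.986
vertex 3.421 -4.055 -2.717
endloop
endfacet
facet normal -0.049 -0.601 0.798
outer loop
vertex 2.809 -3.96 -2.683
vertex 3.421 -4.055 -2.717
vertex 3.35 -2.824 -1.794
endloop
endfacet
facet normal -0.129 -0.520 -0.844
outer loop
vertex 3.421 -4.055 -2.717
vertex 3.17 -3.556 -2.986
vertex 3.781 -3.652 -3.02
endloop
endfacet
facet normal 0.797 -0.332 0.505
outer loop
vertex 3.421 -4.055 -2.717
vertex 3.781 -3.652 -3.02
vertex 3.35 -2.824 -1.794
endloop
endfacet

endsolid


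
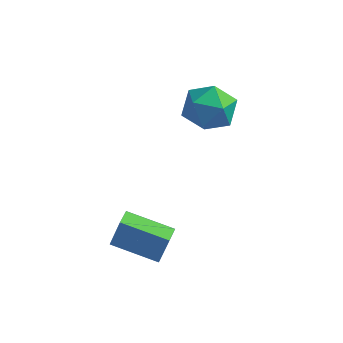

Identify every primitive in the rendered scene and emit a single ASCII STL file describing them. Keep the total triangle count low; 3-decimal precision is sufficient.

solid 
facet normal -0.722 0.692 -0.004
outer loop
vertex -2.382 2.992 2.367
vertex -2.6 2.771 3.547
vertex -1.785 3.62 3.225
endloop
endfacet
facet normal -0.212 0.853 -0.477
outer loop
vertex -2.382 2.992 2.367
vertex -1.785 3.62 3.225
vertex -1.19 3.217 2.239
endloop
endfacet
facet normal -0.159 0.310 -0.937
outer loop
vertex -2.382 2.992 2.367
vertex -1.19 3.217 2.239
vertex -1.638 2.119 1.952
endloop
endfacet
facet normal -0.636 -0.186 -0.749
outer loop
vertex -2.382 2.992 2.367
vertex -1.638 2.119 1.952
vertex -2.509 1.844 2.76
endloop
endfacet
facet normal -0.984 0.050 -0.172
outer loop
vertex -2.382 2.992 2.367
vertex -2.509 1.844 2.76
vertex -2.6 2.771 3.547
endloop
endfacet
facet normal 0.406 0.905 -0.125
outer loop
vertex -1.19 3.217 2.239
vertex -1.785 3.62 3.225
vertex -0.671 3.136 3.34
endloop
endfacet
facet normal -0.418 0.644 0.640
outer loop
vertex -1.785 3.62 3.225
vertex -2.6 2.771 3.547
vertex -1.542 2.861 4.148
endloop
endfacet
facet normal -0.842 -0.395 0.368
outer loop
vertex -2.6 2.771 3.547
vertex -2.509 1.844 2.76
vertex -1.99 1.763 3.861
endloop
endfacet
facet normal -0.279 -0.776 -0.565
outer loop
vertex -2.509 1.844 2.76
vertex -1.638 2.119 1.952
vertex -1.395 1.36 2.875
endloop
endfacet
facet normal 0.492 0.027 -0.870
outer loop
vertex -1.638 2.119 1.952
vertex -1.19 3.217 2.239
vertex -0.58 2.209 2.553
endloop
endfacet
facet normal 0.636 0.186 0.749
outer loop
vertex -0.798 1.988 3.733
vertex -0.671 3.136 3.34
vertex -1.542 2.861 4.148
endloop
endfacet
facet normal 0.159 -0.310 0.937
outer loop
vertex -0.798 1.988 3.733
vertex -1.542 2.861 4.148
vertex -1.99 1.763 3.861
endloop
endfacet
facet normal 0.212 -0.853 0.477
outer loop
vertex -0.798 1.988 3.733
vertex -1.99 1.763 3.861
vertex -1.395 1.36 2.875
endloop
endfacet
facet normal 0.722 -0.692 0.004
outer loop
vertex -0.798 1.988 3.733
vertex -1.395 1.36 2.875
vertex -0.58 2.209 2.553
endloop
endfacet
facet normal 0.984 -0.050 0.172
outer loop
vertex -0.798 1.988 3.733
vertex -0.58 2.209 2.553
vertex -0.671 3.136 3.34
endloop
endfacet
facet normal 0.279 0.776 0.565
outer loop
vertex -1.542 2.861 4.148
vertex -0.671 3.136 3.34
vertex -1.785 3.62 3.225
endloop
endfacet
facet normal -0.492 -0.027 0.870
outer loop
vertex -1.99 1.763 3.861
vertex -1.542 2.861 4.148
vertex -2.6 2.771 3.547
endloop
endfacet
facet normal -0.406 -0.905 0.125
outer loop
vertex -1.395 1.36 2.875
vertex -1.99 1.763 3.861
vertex -2.509 1.844 2.76
endloop
endfacet
facet normal 0.418 -0.644 -0.640
outer loop
vertex -0.58 2.209 2.553
vertex -1.395 1.36 2.875
vertex -1.638 2.119 1.952
endloop
endfacet
facet normal 0.842 0.395 -0.368
outer loop
vertex -0.671 3.136 3.34
vertex -0.58 2.209 2.553
vertex -1.19 3.217 2.239
endloop
endfacet
facet normal -0.960 -0.108 0.258
outer loop
vertex -3.162 -2.529 -0.422
vertex -3.29 -1.698 -0.549
vertex -3.497 -2.787 -1.777
endloop
endfacet
facet normal 0.151 -0.977 0.149
outer loop
vertex -1.51 -2.562 -2.311
vertex -3.162 -2.529 -0.422
vertex -3.497 -2.787 -1.777
endloop
endfacet
facet normal -0.960 -0.109 0.258
outer loop
vertex -3.497 -2.787 -1.777
vertex -3.29 -1.698 -0.549
vertex -3.625 -1.957 -1.904
endloop
endfacet
facet normal -0.236 -0.182 -0.955
outer loop
vertex -3.625 -1.957 -1.904
vertex -1.51 -2.562 -2.311
vertex -3.497 -2.787 -1.777
endloop
endfacet
facet normal 0.236 0.182 0.955
outer loop
vertex -3.162 -2.529 -0.422
vertex -1.303 -1.473 -1.083
vertex -3.29 -1.698 -0.549
endloop
endfacet
facet normal 0.151 -0.977 0.149
outer loop
vertex -1.175 -2.303 -0.956
vertex -3.162 -2.529 -0.422
vertex -1.51 -2.562 -2.311
endloop
endfacet
facet normal 0.236 0.182 0.955
outer loop
vertex -1.175 -2.303 -0.956
vertex -1.303 -1.473 -1.083
vertex -3.162 -2.529 -0.422
endloop
endfacet
facet normal -0.151 0.977 -0.149
outer loop
vertex -3.29 -1.698 -0.549
vertex -1.303 -1.473 -1.083
vertex -3.625 -1.957 -1.904
endloop
endfacet
facet normal -0.236 -0.182 -0.955
outer loop
vertex -1.638 -1.731 -2.438
vertex -1.51 -2.562 -2.311
vertex -3.625 -1.957 -1.904
endloop
endfacet
facet normal -0.151 0.977 -0.149
outer loop
vertex -3.625 -1.957 -1.904
vertex -1.303 -1.473 -1.083
vertex -1.638 -1.731 -2.438
endloop
endfacet
facet normal 0.960 0.108 -0.258
outer loop
vertex -1.638 -1.731 -2.438
vertex -1.175 -2.303 -0.956
vertex -1.51 -2.562 -2.311
endloop
endfacet
facet normal 0.960 0.109 -0.258
outer loop
vertex -1.303 -1.473 -1.083
vertex -1.175 -2.303 -0.956
vertex -1.638 -1.731 -2.438
endloop
endfacet

endsolid


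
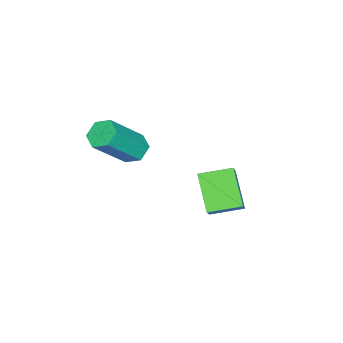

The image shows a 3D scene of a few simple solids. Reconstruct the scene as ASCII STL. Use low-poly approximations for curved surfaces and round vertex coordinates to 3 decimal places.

solid 
facet normal -0.607 0.306 -0.734
outer loop
vertex 2.178 1.135 -0.039
vertex 1.749 0.658 0.117
vertex 1.702 1.251 0.403
endloop
endfacet
facet normal 0.334 0.936 0.114
outer loop
vertex 2.178 1.135 -0.039
vertex 1.702 1.251 0.403
vertex 3.44 0.499 1.487
endloop
endfacet
facet normal 0.334 0.936 0.114
outer loop
vertex 3.44 0.499 1.487
vertex 1.702 1.251 0.403
vertex 2.964 0.615 1.929
endloop
endfacet
facet normal 0.607 -0.306 0.734
outer loop
vertex 3.44 0.499 1.487
vertex 2.964 0.615 1.929
vertex 3.011 0.022 1.643
endloop
endfacet
facet normal -0.607 0.306 -0.734
outer loop
vertex 1.702 1.251 0.403
vertex 1.749 0.658 0.117
vertex 1.273 0.774 0.559
endloop
endfacet
facet normal -0.458 0.620 0.637
outer loop
vertex 1.702 1.251 0.403
vertex 1.273 0.774 0.559
vertex 2.964 0.615 1.929
endloop
endfacet
facet normal -0.458 0.620 0.637
outer loop
vertex 2.964 0.615 1.929
vertex 1.273 0.774 0.559
vertex 2.535 0.138 2.085
endloop
endfacet
facet normal 0.607 -0.306 0.734
outer loop
vertex 2.964 0.615 1.929
vertex 2.535 0.138 2.085
vertex 3.011 0.022 1.643
endloop
endfacet
facet normal -0.607 0.306 -0.734
outer loop
vertex 1.273 0.774 0.559
vertex 1.749 0.658 0.117
vertex 1.32 0.181 0.273
endloop
endfacet
facet normal -0.792 -0.315 0.523
outer loop
vertex 1.273 0.774 0.559
vertex 1.32 0.181 0.273
vertex 2.535 0.138 2.085
endloop
endfacet
facet normal -0.792 -0.315 0.523
outer loop
vertex 2.535 0.138 2.085
vertex 1.32 0.181 0.273
vertex 2.582 -0.455 1.799
endloop
endfacet
facet normal 0.607 -0.306 0.734
outer loop
vertex 2.535 0.138 2.085
vertex 2.582 -0.455 1.799
vertex 3.011 0.022 1.643
endloop
endfacet
facet normal -0.607 0.306 -0.734
outer loop
vertex 1.32 0.181 0.273
vertex 1.749 0.658 0.117
vertex 1.796 0.065 -0.169
endloop
endfacet
facet normal -0.334 -0.936 -0.114
outer loop
vertex 1.32 0.181 0.273
vertex 1.796 0.065 -0.169
vertex 2.582 -0.455 1.799
endloop
endfacet
facet normal -0.334 -0.936 -0.114
outer loop
vertex 2.582 -0.455 1.799
vertex 1.796 0.065 -0.169
vertex 3.058 -0.571 1.357
endloop
endfacet
facet normal 0.607 -0.306 0.734
outer loop
vertex 2.582 -0.455 1.799
vertex 3.058 -0.571 1.357
vertex 3.011 0.022 1.643
endloop
endfacet
facet normal -0.607 0.306 -0.734
outer loop
vertex 1.796 0.065 -0.169
vertex 1.749 0.658 0.117
vertex 2.225 0.542 -0.325
endloop
endfacet
facet normal 0.458 -0.620 -0.637
outer loop
vertex 1.796 0.065 -0.169
vertex 2.225 0.542 -0.325
vertex 3.058 -0.571 1.357
endloop
endfacet
facet normal 0.458 -0.620 -0.637
outer loop
vertex 3.058 -0.571 1.357
vertex 2.225 0.542 -0.325
vertex 3.487 -0.094 1.201
endloop
endfacet
facet normal 0.607 -0.306 0.734
outer loop
vertex 3.058 -0.571 1.357
vertex 3.487 -0.094 1.201
vertex 3.011 0.022 1.643
endloop
endfacet
facet normal -0.607 0.306 -0.734
outer loop
vertex 2.225 0.542 -0.325
vertex 1.749 0.658 0.117
vertex 2.178 1.135 -0.039
endloop
endfacet
facet normal 0.792 0.315 -0.523
outer loop
vertex 2.225 0.542 -0.325
vertex 2.178 1.135 -0.039
vertex 3.487 -0.094 1.201
endloop
endfacet
facet normal 0.792 0.315 -0.523
outer loop
vertex 3.487 -0.094 1.201
vertex 2.178 1.135 -0.039
vertex 3.44 0.499 1.487
endloop
endfacet
facet normal 0.607 -0.306 0.734
outer loop
vertex 3.487 -0.094 1.201
vertex 3.44 0.499 1.487
vertex 3.011 0.022 1.643
endloop
endfacet
facet normal -0.673 -0.249 -0.696
outer loop
vertex -0.721 2.136 -2.806
vertex -1.399 3.265 -2.555
vertex 0.207 2.959 -3.998
endloop
endfacet
facet normal 0.506 -0.842 -0.188
outer loop
vertex 1.439 3.415 -2.725
vertex -0.721 2.136 -2.806
vertex 0.207 2.959 -3.998
endloop
endfacet
facet normal -0.673 -0.250 -0.696
outer loop
vertex 0.207 2.959 -3.998
vertex -1.399 3.265 -2.555
vertex -0.471 4.087 -3.747
endloop
endfacet
facet normal 0.539 0.478 -0.693
outer loop
vertex -0.471 4.087 -3.747
vertex 1.439 3.415 -2.725
vertex 0.207 2.959 -3.998
endloop
endfacet
facet normal -0.539 -0.478 0.693
outer loop
vertex -0.721 2.136 -2.806
vertex -0.167 3.721 -1.282
vertex -1.399 3.265 -2.555
endloop
endfacet
facet normal 0.506 -0.842 -0.187
outer loop
vertex 0.511 2.593 -1.533
vertex -0.721 2.136 -2.806
vertex 1.439 3.415 -2.725
endloop
endfacet
facet normal -0.539 -0.478 0.693
outer loop
vertex 0.511 2.593 -1.533
vertex -0.167 3.721 -1.282
vertex -0.721 2.136 -2.806
endloop
endfacet
facet normal -0.505 0.842 0.187
outer loop
vertex -1.399 3.265 -2.555
vertex -0.167 3.721 -1.282
vertex -0.471 4.087 -3.747
endloop
endfacet
facet normal 0.539 0.478 -0.693
outer loop
vertex 0.761 4.544 -2.474
vertex 1.439 3.415 -2.725
vertex -0.471 4.087 -3.747
endloop
endfacet
facet normal -0.506 0.842 0.187
outer loop
vertex -0.471 4.087 -3.747
vertex -0.167 3.721 -1.282
vertex 0.761 4.544 -2.474
endloop
endfacet
facet normal 0.673 0.249 0.696
outer loop
vertex 0.761 4.544 -2.474
vertex 0.511 2.593 -1.533
vertex 1.439 3.415 -2.725
endloop
endfacet
facet normal 0.673 0.250 0.696
outer loop
vertex -0.167 3.721 -1.282
vertex 0.511 2.593 -1.533
vertex 0.761 4.544 -2.474
endloop
endfacet

endsolid


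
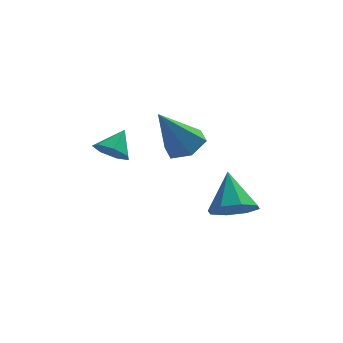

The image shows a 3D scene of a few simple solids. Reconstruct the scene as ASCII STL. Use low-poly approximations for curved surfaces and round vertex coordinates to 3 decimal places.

solid 
facet normal -0.467 -0.602 -0.648
outer loop
vertex -3.456 -3.889 1.829
vertex -4.005 -3.855 2.193
vertex -3.817 -3.465 1.695
endloop
endfacet
facet normal 0.771 0.563 -0.296
outer loop
vertex -3.456 -3.889 1.829
vertex -3.817 -3.465 1.695
vertex -3.535 -3.245 2.847
endloop
endfacet
facet normal -0.465 -0.603 -0.648
outer loop
vertex -3.817 -3.465 1.695
vertex -4.005 -3.855 2.193
vertex -4.32 -3.335 1.935
endloop
endfacet
facet normal 0.145 0.965 -0.220
outer loop
vertex -3.817 -3.465 1.695
vertex -4.32 -3.335 1.935
vertex -3.535 -3.245 2.847
endloop
endfacet
facet normal -0.466 -0.603 -0.647
outer loop
vertex -4.32 -3.335 1.935
vertex -4.005 -3.855 2.193
vertex -4.586 -3.596 2.37
endloop
endfacet
facet normal -0.413 0.870 0.270
outer loop
vertex -4.32 -3.335 1.935
vertex -4.586 -3.596 2.37
vertex -3.535 -3.245 2.847
endloop
endfacet
facet normal -0.466 -0.603 -0.647
outer loop
vertex -4.586 -3.596 2.37
vertex -4.005 -3.855 2.193
vertex -4.415 -4.052 2.672
endloop
endfacet
facet normal -0.482 0.351 0.803
outer loop
vertex -4.586 -3.596 2.37
vertex -4.415 -4.052 2.672
vertex -3.535 -3.245 2.847
endloop
endfacet
facet normal -0.466 -0.604 -0.647
outer loop
vertex -4.415 -4.052 2.672
vertex -4.005 -3.855 2.193
vertex -3.935 -4.359 2.613
endloop
endfacet
facet normal -0.009 -0.202 0.979
outer loop
vertex -4.415 -4.052 2.672
vertex -3.935 -4.359 2.613
vertex -3.535 -3.245 2.847
endloop
endfacet
facet normal -0.466 -0.604 -0.647
outer loop
vertex -3.935 -4.359 2.613
vertex -4.005 -3.855 2.193
vertex -3.508 -4.287 2.238
endloop
endfacet
facet normal 0.647 -0.372 0.665
outer loop
vertex -3.935 -4.359 2.613
vertex -3.508 -4.287 2.238
vertex -3.535 -3.245 2.847
endloop
endfacet
facet normal -0.466 -0.604 -0.647
outer loop
vertex -3.508 -4.287 2.238
vertex -4.005 -3.855 2.193
vertex -3.456 -3.889 1.829
endloop
endfacet
facet normal 0.995 -0.031 0.097
outer loop
vertex -3.508 -4.287 2.238
vertex -3.456 -3.889 1.829
vertex -3.535 -3.245 2.847
endloop
endfacet
facet normal 0.488 0.173 -0.856
outer loop
vertex -1.06 -2.541 2.343
vertex -1.578 -2.98 1.959
vertex -1.702 -2.215 2.043
endloop
endfacet
facet normal 0.106 0.778 0.619
outer loop
vertex -1.06 -2.541 2.343
vertex -1.702 -2.215 2.043
vertex -2.482 -3.3 3.541
endloop
endfacet
facet normal 0.489 0.173 -0.855
outer loop
vertex -1.702 -2.215 2.043
vertex -1.578 -2.98 1.959
vertex -2.22 -2.654 1.658
endloop
endfacet
facet normal -0.700 0.700 0.143
outer loop
vertex -1.702 -2.215 2.043
vertex -2.22 -2.654 1.658
vertex -2.482 -3.3 3.541
endloop
endfacet
facet normal 0.488 0.172 -0.855
outer loop
vertex -2.22 -2.654 1.658
vertex -1.578 -2.98 1.959
vertex -2.096 -3.419 1.575
endloop
endfacet
facet normal -0.973 -0.138 -0.183
outer loop
vertex -2.22 -2.654 1.658
vertex -2.096 -3.419 1.575
vertex -2.482 -3.3 3.541
endloop
endfacet
facet normal 0.488 0.172 -0.856
outer loop
vertex -2.096 -3.419 1.575
vertex -1.578 -2.98 1.959
vertex -1.455 -3.746 1.875
endloop
endfacet
facet normal -0.442 -0.896 -0.033
outer loop
vertex -2.096 -3.419 1.575
vertex -1.455 -3.746 1.875
vertex -2.482 -3.3 3.541
endloop
endfacet
facet normal 0.488 0.172 -0.856
outer loop
vertex -1.455 -3.746 1.875
vertex -1.578 -2.98 1.959
vertex -0.937 -3.307 2.259
endloop
endfacet
facet normal 0.365 -0.819 0.444
outer loop
vertex -1.455 -3.746 1.875
vertex -0.937 -3.307 2.259
vertex -2.482 -3.3 3.541
endloop
endfacet
facet normal 0.488 0.172 -0.856
outer loop
vertex -0.937 -3.307 2.259
vertex -1.578 -2.98 1.959
vertex -1.06 -2.541 2.343
endloop
endfacet
facet normal 0.639 0.018 0.769
outer loop
vertex -0.937 -3.307 2.259
vertex -1.06 -2.541 2.343
vertex -2.482 -3.3 3.541
endloop
endfacet
facet normal 0.048 -0.702 -0.711
outer loop
vertex 0.627 -4.055 -0.36
vertex -0.091 -3.731 -0.729
vertex 0.763 -3.587 -0.813
endloop
endfacet
facet normal 0.852 0.215 0.478
outer loop
vertex 0.627 -4.055 -0.36
vertex 0.763 -3.587 -0.813
vertex -0.169 -2.609 0.409
endloop
endfacet
facet normal 0.048 -0.702 -0.711
outer loop
vertex 0.763 -3.587 -0.813
vertex -0.091 -3.731 -0.729
vertex 0.398 -3.203 -1.217
endloop
endfacet
facet normal 0.724 0.689 0.001
outer loop
vertex 0.763 -3.587 -0.813
vertex 0.398 -3.203 -1.217
vertex -0.169 -2.609 0.409
endloop
endfacet
facet normal 0.048 -0.702 -0.711
outer loop
vertex 0.398 -3.203 -1.217
vertex -0.091 -3.731 -0.729
vertex -0.253 -3.128 -1.335
endloop
endfacet
facet normal 0.161 0.944 -0.289
outer loop
vertex 0.398 -3.203 -1.217
vertex -0.253 -3.128 -1.335
vertex -0.169 -2.609 0.409
endloop
endfacet
facet normal 0.049 -0.701 -0.711
outer loop
vertex -0.253 -3.128 -1.335
vertex -0.091 -3.731 -0.729
vertex -0.809 -3.407 -1.098
endloop
endfacet
facet normal -0.511 0.830 -0.222
outer loop
vertex -0.253 -3.128 -1.335
vertex -0.809 -3.407 -1.098
vertex -0.169 -2.609 0.409
endloop
endfacet
facet normal 0.049 -0.701 -0.711
outer loop
vertex -0.809 -3.407 -1.098
vertex -0.091 -3.731 -0.729
vertex -0.945 -3.876 -0.645
endloop
endfacet
facet normal -0.896 0.415 0.161
outer loop
vertex -0.809 -3.407 -1.098
vertex -0.945 -3.876 -0.645
vertex -0.169 -2.609 0.409
endloop
endfacet
facet normal 0.049 -0.701 -0.711
outer loop
vertex -0.945 -3.876 -0.645
vertex -0.091 -3.731 -0.729
vertex -0.58 -4.26 -0.241
endloop
endfacet
facet normal -0.768 -0.060 0.637
outer loop
vertex -0.945 -3.876 -0.645
vertex -0.58 -4.26 -0.241
vertex -0.169 -2.609 0.409
endloop
endfacet
facet normal 0.049 -0.701 -0.711
outer loop
vertex -0.58 -4.26 -0.241
vertex -0.091 -3.731 -0.729
vertex 0.071 -4.334 -0.123
endloop
endfacet
facet normal -0.204 -0.314 0.927
outer loop
vertex -0.58 -4.26 -0.241
vertex 0.071 -4.334 -0.123
vertex -0.169 -2.609 0.409
endloop
endfacet
facet normal 0.049 -0.701 -0.711
outer loop
vertex 0.071 -4.334 -0.123
vertex -0.091 -3.731 -0.729
vertex 0.627 -4.055 -0.36
endloop
endfacet
facet normal 0.468 -0.200 0.861
outer loop
vertex 0.071 -4.334 -0.123
vertex 0.627 -4.055 -0.36
vertex -0.169 -2.609 0.409
endloop
endfacet

endsolid


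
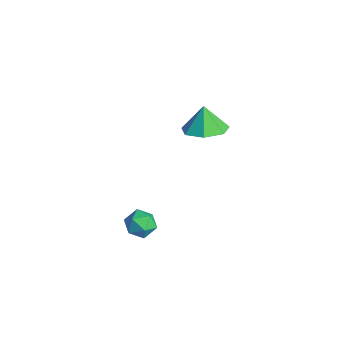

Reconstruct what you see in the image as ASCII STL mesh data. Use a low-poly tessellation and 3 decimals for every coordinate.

solid 
facet normal 0.341 -0.106 -0.934
outer loop
vertex -1.932 2.787 -2.333
vertex -2.824 2.406 -2.615
vertex -2.523 3.37 -2.615
endloop
endfacet
facet normal 0.319 0.655 0.685
outer loop
vertex -1.932 2.787 -2.333
vertex -2.523 3.37 -2.615
vertex -3.236 2.534 -1.485
endloop
endfacet
facet normal 0.341 -0.106 -0.934
outer loop
vertex -2.523 3.37 -2.615
vertex -2.824 2.406 -2.615
vertex -3.34 3.227 -2.897
endloop
endfacet
facet normal -0.300 0.848 0.438
outer loop
vertex -2.523 3.37 -2.615
vertex -3.34 3.227 -2.897
vertex -3.236 2.534 -1.485
endloop
endfacet
facet normal 0.341 -0.106 -0.934
outer loop
vertex -3.34 3.227 -2.897
vertex -2.824 2.406 -2.615
vertex -3.769 2.465 -2.967
endloop
endfacet
facet normal -0.847 0.451 0.283
outer loop
vertex -3.34 3.227 -2.897
vertex -3.769 2.465 -2.967
vertex -3.236 2.534 -1.485
endloop
endfacet
facet normal 0.341 -0.106 -0.934
outer loop
vertex -3.769 2.465 -2.967
vertex -2.824 2.406 -2.615
vertex -3.486 1.659 -2.772
endloop
endfacet
facet normal -0.910 -0.238 0.339
outer loop
vertex -3.769 2.465 -2.967
vertex -3.486 1.659 -2.772
vertex -3.236 2.534 -1.485
endloop
endfacet
facet normal 0.341 -0.106 -0.934
outer loop
vertex -3.486 1.659 -2.772
vertex -2.824 2.406 -2.615
vertex -2.704 1.415 -2.459
endloop
endfacet
facet normal -0.443 -0.699 0.561
outer loop
vertex -3.486 1.659 -2.772
vertex -2.704 1.415 -2.459
vertex -3.236 2.534 -1.485
endloop
endfacet
facet normal 0.342 -0.106 -0.934
outer loop
vertex -2.704 1.415 -2.459
vertex -2.824 2.406 -2.615
vertex -2.013 1.917 -2.263
endloop
endfacet
facet normal 0.203 -0.586 0.784
outer loop
vertex -2.704 1.415 -2.459
vertex -2.013 1.917 -2.263
vertex -3.236 2.534 -1.485
endloop
endfacet
facet normal 0.341 -0.107 -0.934
outer loop
vertex -2.013 1.917 -2.263
vertex -2.824 2.406 -2.615
vertex -1.932 2.787 -2.333
endloop
endfacet
facet normal 0.543 0.017 0.840
outer loop
vertex -2.013 1.917 -2.263
vertex -1.932 2.787 -2.333
vertex -3.236 2.534 -1.485
endloop
endfacet
facet normal -0.822 0.524 0.224
outer loop
vertex 0.866 -2.514 -2.846
vertex 1.023 -2.557 -2.171
vertex 1.259 -2.025 -2.549
endloop
endfacet
facet normal -0.569 0.710 -0.416
outer loop
vertex 0.866 -2.514 -2.846
vertex 1.259 -2.025 -2.549
vertex 1.421 -2.265 -3.18
endloop
endfacet
facet normal -0.552 0.125 -0.824
outer loop
vertex 0.866 -2.514 -2.846
vertex 1.421 -2.265 -3.18
vertex 1.285 -2.945 -3.192
endloop
endfacet
facet normal -0.795 -0.423 -0.436
outer loop
vertex 0.866 -2.514 -2.846
vertex 1.285 -2.945 -3.192
vertex 1.039 -3.126 -2.568
endloop
endfacet
facet normal -0.961 -0.175 0.212
outer loop
vertex 0.866 -2.514 -2.846
vertex 1.039 -3.126 -2.568
vertex 1.023 -2.557 -2.171
endloop
endfacet
facet normal 0.101 0.938 -0.331
outer loop
vertex 1.421 -2.265 -3.18
vertex 1.259 -2.025 -2.549
vertex 1.921 -2.154 -2.712
endloop
endfacet
facet normal -0.307 0.638 0.706
outer loop
vertex 1.259 -2.025 -2.549
vertex 1.023 -2.557 -2.171
vertex 1.675 -2.335 -2.088
endloop
endfacet
facet normal -0.533 -0.494 0.687
outer loop
vertex 1.023 -2.557 -2.171
vertex 1.039 -3.126 -2.568
vertex 1.539 -3.015 -2.1
endloop
endfacet
facet normal -0.264 -0.894 -0.363
outer loop
vertex 1.039 -3.126 -2.568
vertex 1.285 -2.945 -3.192
vertex 1.701 -3.255 -2.731
endloop
endfacet
facet normal 0.129 -0.008 -0.992
outer loop
vertex 1.285 -2.945 -3.192
vertex 1.421 -2.265 -3.18
vertex 1.937 -2.723 -3.109
endloop
endfacet
facet normal 0.795 0.423 0.436
outer loop
vertex 2.094 -2.766 -2.434
vertex 1.921 -2.154 -2.712
vertex 1.675 -2.335 -2.088
endloop
endfacet
facet normal 0.552 -0.125 0.824
outer loop
vertex 2.094 -2.766 -2.434
vertex 1.675 -2.335 -2.088
vertex 1.539 -3.015 -2.1
endloop
endfacet
facet normal 0.569 -0.710 0.416
outer loop
vertex 2.094 -2.766 -2.434
vertex 1.539 -3.015 -2.1
vertex 1.701 -3.255 -2.731
endloop
endfacet
facet normal 0.822 -0.524 -0.224
outer loop
vertex 2.094 -2.766 -2.434
vertex 1.701 -3.255 -2.731
vertex 1.937 -2.723 -3.109
endloop
endfacet
facet normal 0.961 0.175 -0.212
outer loop
vertex 2.094 -2.766 -2.434
vertex 1.937 -2.723 -3.109
vertex 1.921 -2.154 -2.712
endloop
endfacet
facet normal 0.264 0.894 0.363
outer loop
vertex 1.675 -2.335 -2.088
vertex 1.921 -2.154 -2.712
vertex 1.259 -2.025 -2.549
endloop
endfacet
facet normal -0.129 0.008 0.992
outer loop
vertex 1.539 -3.015 -2.1
vertex 1.675 -2.335 -2.088
vertex 1.023 -2.557 -2.171
endloop
endfacet
facet normal -0.101 -0.938 0.331
outer loop
vertex 1.701 -3.255 -2.731
vertex 1.539 -3.015 -2.1
vertex 1.039 -3.126 -2.568
endloop
endfacet
facet normal 0.307 -0.638 -0.706
outer loop
vertex 1.937 -2.723 -3.109
vertex 1.701 -3.255 -2.731
vertex 1.285 -2.945 -3.192
endloop
endfacet
facet normal 0.533 0.494 -0.687
outer loop
vertex 1.921 -2.154 -2.712
vertex 1.937 -2.723 -3.109
vertex 1.421 -2.265 -3.18
endloop
endfacet

endsolid


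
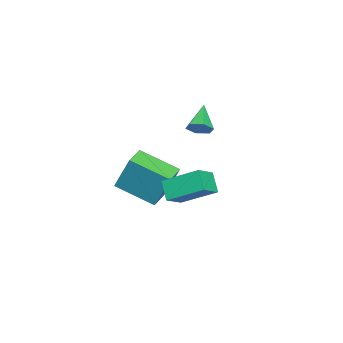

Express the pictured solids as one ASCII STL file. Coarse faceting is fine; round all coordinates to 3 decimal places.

solid 
facet normal -0.990 0.126 0.064
outer loop
vertex 0.062 0.137 1.187
vertex 0.251 2.043 0.374
vertex -0.16 -0.647 -0.705
endloop
endfacet
facet normal -0.091 -0.916 0.390
outer loop
vertex 0.909 -0.783 -0.774
vertex 0.062 0.137 1.187
vertex -0.16 -0.647 -0.705
endloop
endfacet
facet normal -0.990 0.126 0.064
outer loop
vertex -0.16 -0.647 -0.705
vertex 0.251 2.043 0.374
vertex 0.029 1.258 -1.517
endloop
endfacet
facet normal -0.108 -0.381 -0.918
outer loop
vertex 0.029 1.258 -1.517
vertex 0.909 -0.783 -0.774
vertex -0.16 -0.647 -0.705
endloop
endfacet
facet normal 0.108 0.381 0.918
outer loop
vertex 0.062 0.137 1.187
vertex 1.32 1.907 0.305
vertex 0.251 2.043 0.374
endloop
endfacet
facet normal -0.090 -0.916 0.391
outer loop
vertex 1.131 0.002 1.117
vertex 0.062 0.137 1.187
vertex 0.909 -0.783 -0.774
endloop
endfacet
facet normal 0.108 0.381 0.918
outer loop
vertex 1.131 0.002 1.117
vertex 1.32 1.907 0.305
vertex 0.062 0.137 1.187
endloop
endfacet
facet normal 0.091 0.916 -0.391
outer loop
vertex 0.251 2.043 0.374
vertex 1.32 1.907 0.305
vertex 0.029 1.258 -1.517
endloop
endfacet
facet normal -0.108 -0.381 -0.918
outer loop
vertex 1.098 1.123 -1.587
vertex 0.909 -0.783 -0.774
vertex 0.029 1.258 -1.517
endloop
endfacet
facet normal 0.090 0.916 -0.390
outer loop
vertex 0.029 1.258 -1.517
vertex 1.32 1.907 0.305
vertex 1.098 1.123 -1.587
endloop
endfacet
facet normal 0.990 -0.126 -0.064
outer loop
vertex 1.098 1.123 -1.587
vertex 1.131 0.002 1.117
vertex 0.909 -0.783 -0.774
endloop
endfacet
facet normal 0.990 -0.126 -0.064
outer loop
vertex 1.32 1.907 0.305
vertex 1.131 0.002 1.117
vertex 1.098 1.123 -1.587
endloop
endfacet
facet normal 0.812 0.089 -0.577
outer loop
vertex -1.921 1.864 2.045
vertex -2.263 2.238 1.622
vertex -1.938 2.519 2.122
endloop
endfacet
facet normal 0.260 -0.106 0.960
outer loop
vertex -1.921 1.864 2.045
vertex -1.938 2.519 2.122
vertex -3.497 2.102 2.498
endloop
endfacet
facet normal 0.812 0.089 -0.577
outer loop
vertex -1.938 2.519 2.122
vertex -2.263 2.238 1.622
vertex -2.28 2.893 1.699
endloop
endfacet
facet normal -0.033 0.735 0.677
outer loop
vertex -1.938 2.519 2.122
vertex -2.28 2.893 1.699
vertex -3.497 2.102 2.498
endloop
endfacet
facet normal 0.812 0.089 -0.577
outer loop
vertex -2.28 2.893 1.699
vertex -2.263 2.238 1.622
vertex -2.605 2.612 1.198
endloop
endfacet
facet normal -0.579 0.811 -0.079
outer loop
vertex -2.28 2.893 1.699
vertex -2.605 2.612 1.198
vertex -3.497 2.102 2.498
endloop
endfacet
facet normal 0.812 0.089 -0.577
outer loop
vertex -2.605 2.612 1.198
vertex -2.263 2.238 1.622
vertex -2.588 1.956 1.121
endloop
endfacet
facet normal -0.832 0.043 -0.554
outer loop
vertex -2.605 2.612 1.198
vertex -2.588 1.956 1.121
vertex -3.497 2.102 2.498
endloop
endfacet
facet normal 0.812 0.090 -0.577
outer loop
vertex -2.588 1.956 1.121
vertex -2.263 2.238 1.622
vertex -2.246 1.583 1.544
endloop
endfacet
facet normal -0.537 -0.799 -0.270
outer loop
vertex -2.588 1.956 1.121
vertex -2.246 1.583 1.544
vertex -3.497 2.102 2.498
endloop
endfacet
facet normal 0.812 0.090 -0.577
outer loop
vertex -2.246 1.583 1.544
vertex -2.263 2.238 1.622
vertex -1.921 1.864 2.045
endloop
endfacet
facet normal 0.008 -0.874 0.485
outer loop
vertex -2.246 1.583 1.544
vertex -1.921 1.864 2.045
vertex -3.497 2.102 2.498
endloop
endfacet
facet normal -0.784 0.319 -0.532
outer loop
vertex 2.282 4.051 1.661
vertex 2.952 4.467 0.923
vertex 2.258 2.423 0.719
endloop
endfacet
facet normal -0.621 -0.386 0.683
outer loop
vertex 3.168 2.053 1.337
vertex 2.282 4.051 1.661
vertex 2.258 2.423 0.719
endloop
endfacet
facet normal -0.784 0.319 -0.532
outer loop
vertex 2.258 2.423 0.719
vertex 2.952 4.467 0.923
vertex 2.928 2.84 -0.018
endloop
endfacet
facet normal -0.012 -0.866 -0.501
outer loop
vertex 2.928 2.84 -0.018
vertex 3.168 2.053 1.337
vertex 2.258 2.423 0.719
endloop
endfacet
facet normal 0.013 0.866 0.500
outer loop
vertex 2.282 4.051 1.661
vertex 3.862 4.097 1.541
vertex 2.952 4.467 0.923
endloop
endfacet
facet normal -0.620 -0.386 0.683
outer loop
vertex 3.192 3.68 2.278
vertex 2.282 4.051 1.661
vertex 3.168 2.053 1.337
endloop
endfacet
facet normal 0.013 0.865 0.501
outer loop
vertex 3.192 3.68 2.278
vertex 3.862 4.097 1.541
vertex 2.282 4.051 1.661
endloop
endfacet
facet normal 0.621 0.386 -0.683
outer loop
vertex 2.952 4.467 0.923
vertex 3.862 4.097 1.541
vertex 2.928 2.84 -0.018
endloop
endfacet
facet normal -0.014 -0.866 -0.500
outer loop
vertex 3.838 2.469 0.599
vertex 3.168 2.053 1.337
vertex 2.928 2.84 -0.018
endloop
endfacet
facet normal 0.620 0.386 -0.683
outer loop
vertex 2.928 2.84 -0.018
vertex 3.862 4.097 1.541
vertex 3.838 2.469 0.599
endloop
endfacet
facet normal 0.784 -0.319 0.532
outer loop
vertex 3.838 2.469 0.599
vertex 3.192 3.68 2.278
vertex 3.168 2.053 1.337
endloop
endfacet
facet normal 0.784 -0.319 0.532
outer loop
vertex 3.862 4.097 1.541
vertex 3.192 3.68 2.278
vertex 3.838 2.469 0.599
endloop
endfacet

endsolid
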